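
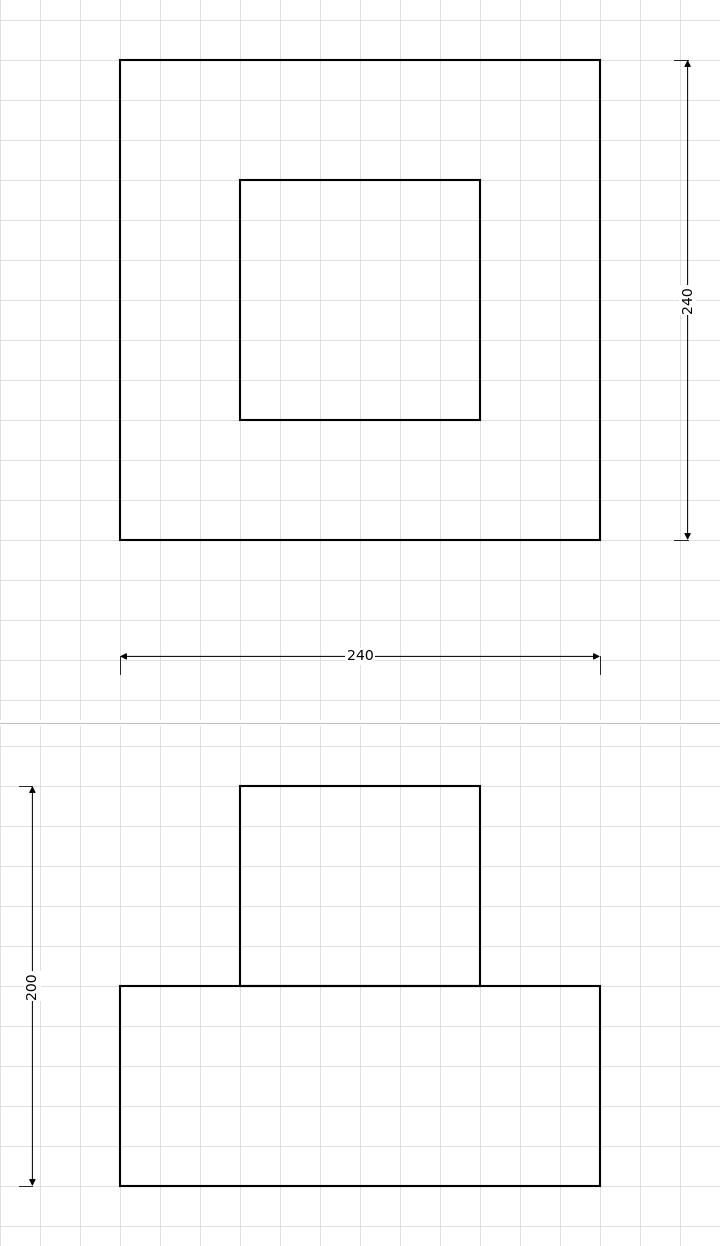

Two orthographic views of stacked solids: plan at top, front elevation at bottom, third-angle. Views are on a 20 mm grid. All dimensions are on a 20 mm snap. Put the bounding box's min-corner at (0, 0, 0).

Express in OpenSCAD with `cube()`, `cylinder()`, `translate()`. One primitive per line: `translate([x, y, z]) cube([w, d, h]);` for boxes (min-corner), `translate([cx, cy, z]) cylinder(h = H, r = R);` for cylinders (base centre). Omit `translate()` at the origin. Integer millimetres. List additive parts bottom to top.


cube([240, 240, 100]);
translate([60, 60, 100]) cube([120, 120, 100]);


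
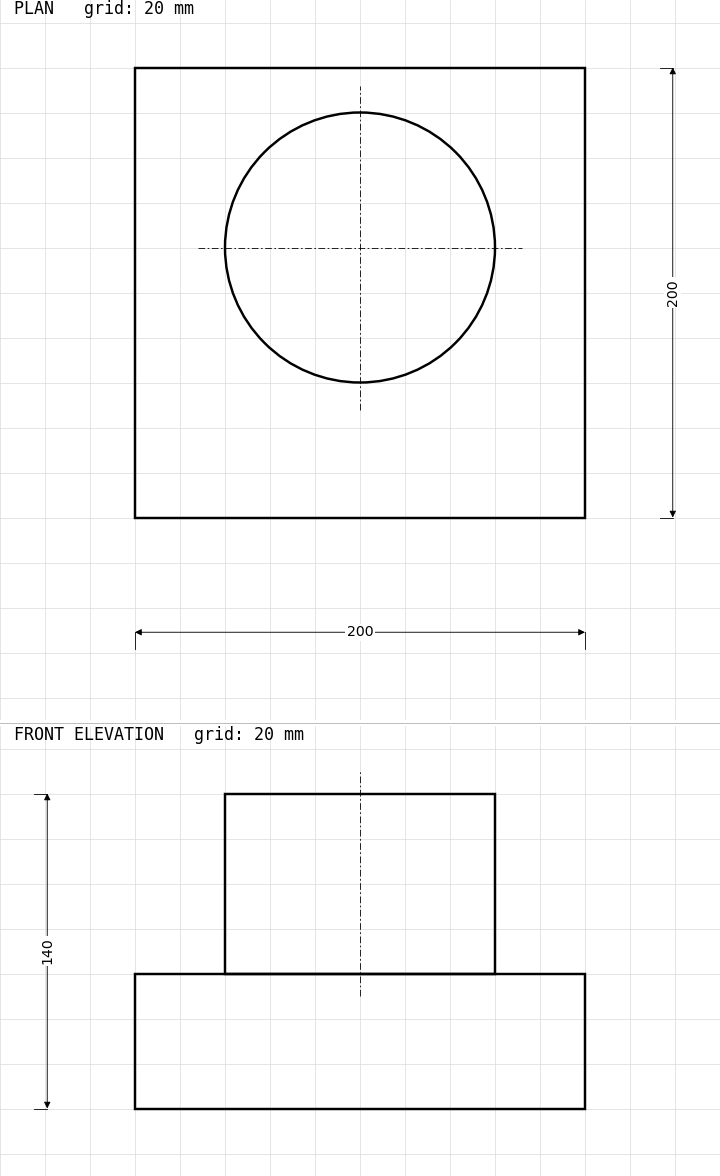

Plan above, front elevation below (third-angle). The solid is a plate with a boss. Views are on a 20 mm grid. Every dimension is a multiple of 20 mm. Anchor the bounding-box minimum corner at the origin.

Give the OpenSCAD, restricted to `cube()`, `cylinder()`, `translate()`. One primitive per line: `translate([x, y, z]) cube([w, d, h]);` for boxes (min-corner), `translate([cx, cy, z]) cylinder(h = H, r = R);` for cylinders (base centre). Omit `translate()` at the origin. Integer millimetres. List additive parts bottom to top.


cube([200, 200, 60]);
translate([100, 120, 60]) cylinder(h = 80, r = 60);


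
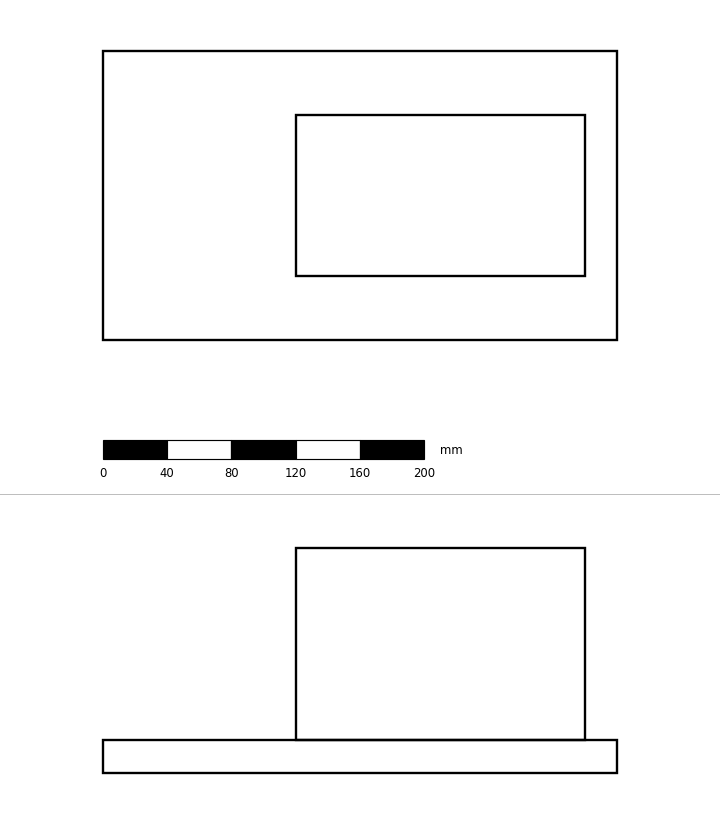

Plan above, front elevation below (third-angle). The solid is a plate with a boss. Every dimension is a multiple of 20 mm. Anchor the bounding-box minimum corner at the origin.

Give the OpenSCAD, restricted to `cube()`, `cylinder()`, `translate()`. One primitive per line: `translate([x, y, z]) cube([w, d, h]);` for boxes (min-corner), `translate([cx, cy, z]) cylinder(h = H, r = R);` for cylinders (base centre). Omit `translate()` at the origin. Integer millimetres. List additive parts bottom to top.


cube([320, 180, 20]);
translate([120, 40, 20]) cube([180, 100, 120]);


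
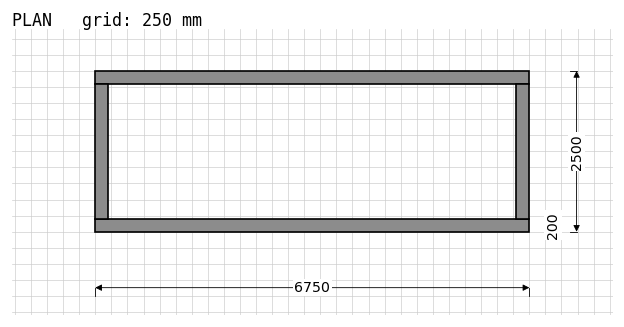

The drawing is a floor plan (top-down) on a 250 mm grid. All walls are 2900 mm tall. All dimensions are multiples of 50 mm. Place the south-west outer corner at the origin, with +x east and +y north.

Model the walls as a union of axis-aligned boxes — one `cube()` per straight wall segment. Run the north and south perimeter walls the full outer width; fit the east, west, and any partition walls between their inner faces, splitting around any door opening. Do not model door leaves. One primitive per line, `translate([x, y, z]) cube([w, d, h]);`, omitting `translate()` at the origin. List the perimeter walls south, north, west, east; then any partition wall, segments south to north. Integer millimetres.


cube([6750, 200, 2900]);
translate([0, 2300, 0]) cube([6750, 200, 2900]);
translate([0, 200, 0]) cube([200, 2100, 2900]);
translate([6550, 200, 0]) cube([200, 2100, 2900]);


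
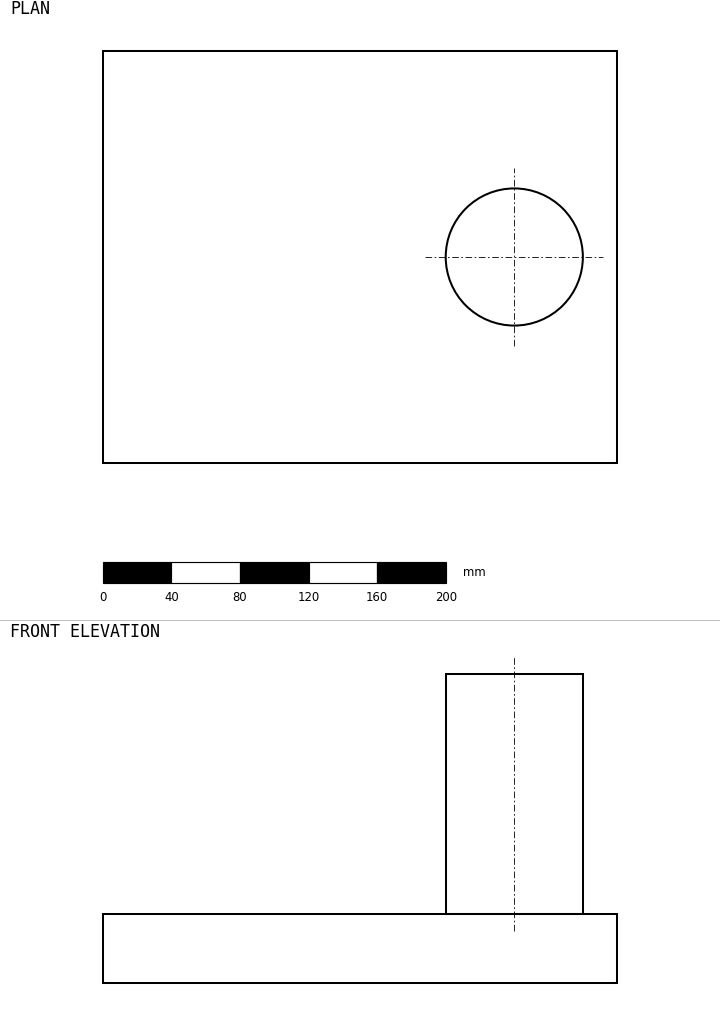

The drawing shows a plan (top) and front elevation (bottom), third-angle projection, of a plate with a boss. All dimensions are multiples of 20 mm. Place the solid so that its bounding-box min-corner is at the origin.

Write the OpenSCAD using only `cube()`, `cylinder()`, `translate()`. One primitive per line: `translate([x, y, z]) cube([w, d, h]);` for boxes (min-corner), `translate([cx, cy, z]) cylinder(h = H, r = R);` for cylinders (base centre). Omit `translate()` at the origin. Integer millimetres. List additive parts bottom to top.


cube([300, 240, 40]);
translate([240, 120, 40]) cylinder(h = 140, r = 40);


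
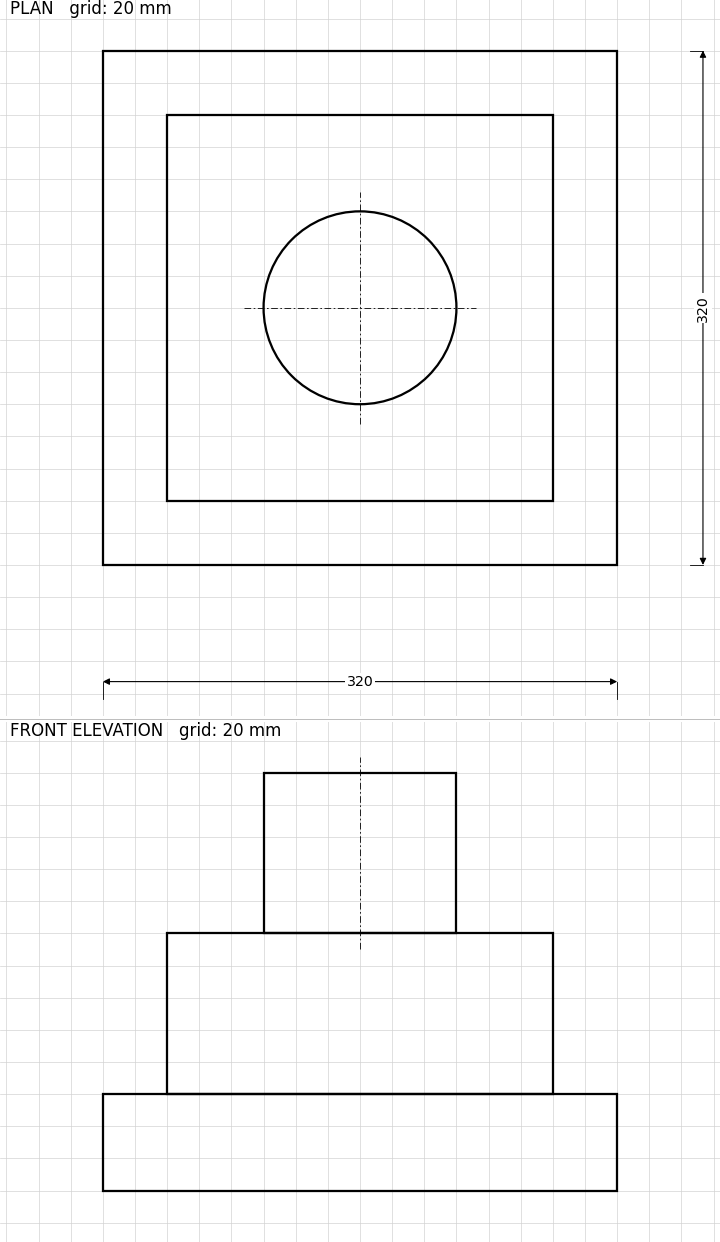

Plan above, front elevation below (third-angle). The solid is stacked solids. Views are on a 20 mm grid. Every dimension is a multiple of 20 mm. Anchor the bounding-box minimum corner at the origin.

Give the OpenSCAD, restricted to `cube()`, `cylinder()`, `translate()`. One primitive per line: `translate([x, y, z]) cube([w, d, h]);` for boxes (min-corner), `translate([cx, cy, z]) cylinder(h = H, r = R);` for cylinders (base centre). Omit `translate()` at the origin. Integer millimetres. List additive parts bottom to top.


cube([320, 320, 60]);
translate([40, 40, 60]) cube([240, 240, 100]);
translate([160, 160, 160]) cylinder(h = 100, r = 60);


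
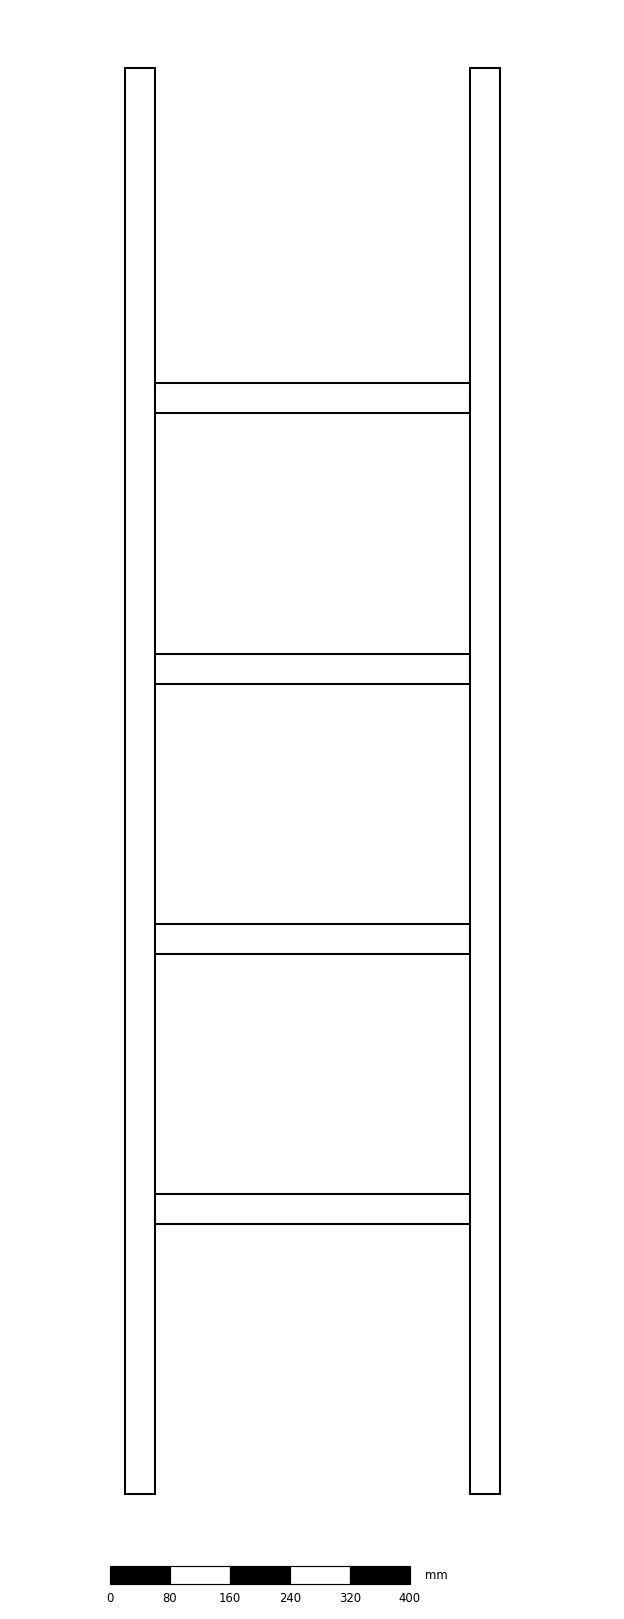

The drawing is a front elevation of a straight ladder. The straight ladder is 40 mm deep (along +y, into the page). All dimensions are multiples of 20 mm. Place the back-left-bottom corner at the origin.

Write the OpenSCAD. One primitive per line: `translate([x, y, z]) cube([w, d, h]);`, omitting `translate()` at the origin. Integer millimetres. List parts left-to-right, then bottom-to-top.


cube([40, 40, 1900]);
translate([40, 0, 360]) cube([420, 40, 40]);
translate([40, 0, 720]) cube([420, 40, 40]);
translate([40, 0, 1080]) cube([420, 40, 40]);
translate([40, 0, 1440]) cube([420, 40, 40]);
translate([460, 0, 0]) cube([40, 40, 1900]);


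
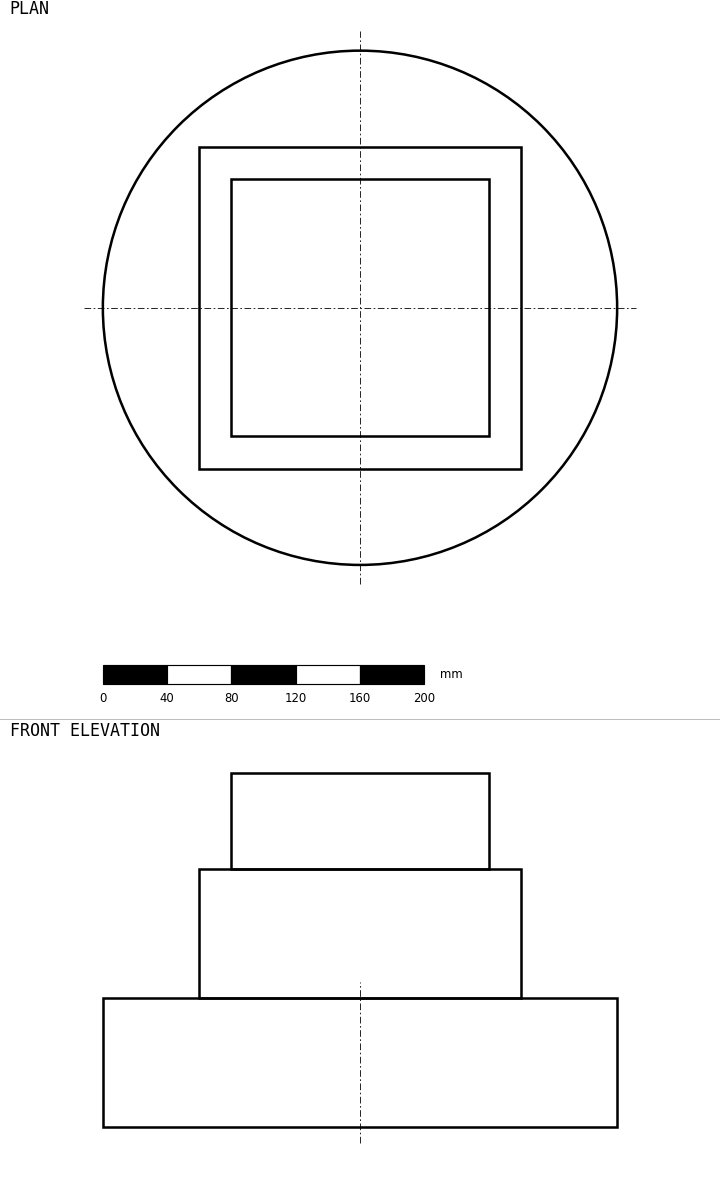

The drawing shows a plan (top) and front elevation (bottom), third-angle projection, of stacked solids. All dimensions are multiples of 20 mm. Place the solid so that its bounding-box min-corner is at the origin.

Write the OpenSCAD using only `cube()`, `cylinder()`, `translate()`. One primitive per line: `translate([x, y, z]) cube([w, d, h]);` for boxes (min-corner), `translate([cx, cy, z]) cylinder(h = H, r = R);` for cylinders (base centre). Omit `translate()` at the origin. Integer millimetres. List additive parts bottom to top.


translate([160, 160, 0]) cylinder(h = 80, r = 160);
translate([60, 60, 80]) cube([200, 200, 80]);
translate([80, 80, 160]) cube([160, 160, 60]);


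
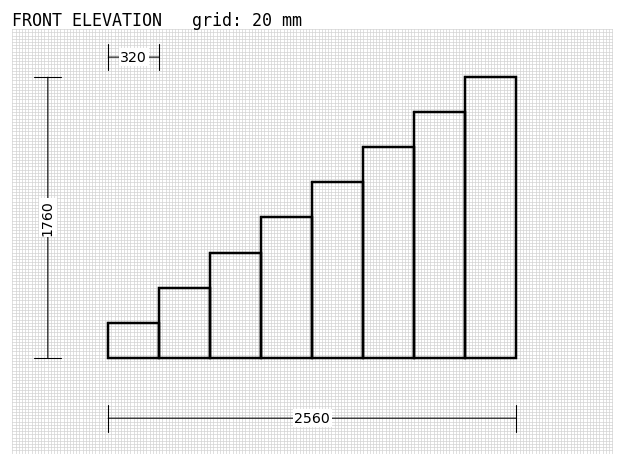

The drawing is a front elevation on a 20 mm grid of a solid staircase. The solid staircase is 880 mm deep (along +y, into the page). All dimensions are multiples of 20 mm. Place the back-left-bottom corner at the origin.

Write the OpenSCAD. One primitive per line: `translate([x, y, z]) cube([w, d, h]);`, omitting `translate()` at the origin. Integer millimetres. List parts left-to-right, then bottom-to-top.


cube([320, 880, 220]);
translate([320, 0, 0]) cube([320, 880, 440]);
translate([640, 0, 0]) cube([320, 880, 660]);
translate([960, 0, 0]) cube([320, 880, 880]);
translate([1280, 0, 0]) cube([320, 880, 1100]);
translate([1600, 0, 0]) cube([320, 880, 1320]);
translate([1920, 0, 0]) cube([320, 880, 1540]);
translate([2240, 0, 0]) cube([320, 880, 1760]);


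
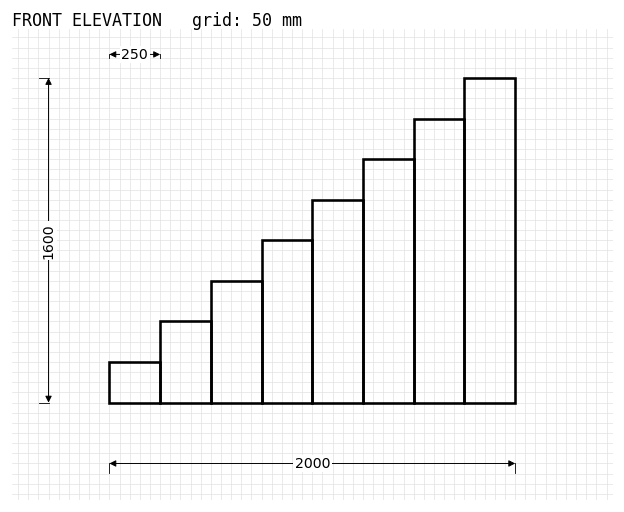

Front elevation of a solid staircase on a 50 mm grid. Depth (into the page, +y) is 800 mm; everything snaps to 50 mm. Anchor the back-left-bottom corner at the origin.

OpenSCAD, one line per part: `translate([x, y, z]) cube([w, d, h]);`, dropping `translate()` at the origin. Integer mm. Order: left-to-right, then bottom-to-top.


cube([250, 800, 200]);
translate([250, 0, 0]) cube([250, 800, 400]);
translate([500, 0, 0]) cube([250, 800, 600]);
translate([750, 0, 0]) cube([250, 800, 800]);
translate([1000, 0, 0]) cube([250, 800, 1000]);
translate([1250, 0, 0]) cube([250, 800, 1200]);
translate([1500, 0, 0]) cube([250, 800, 1400]);
translate([1750, 0, 0]) cube([250, 800, 1600]);


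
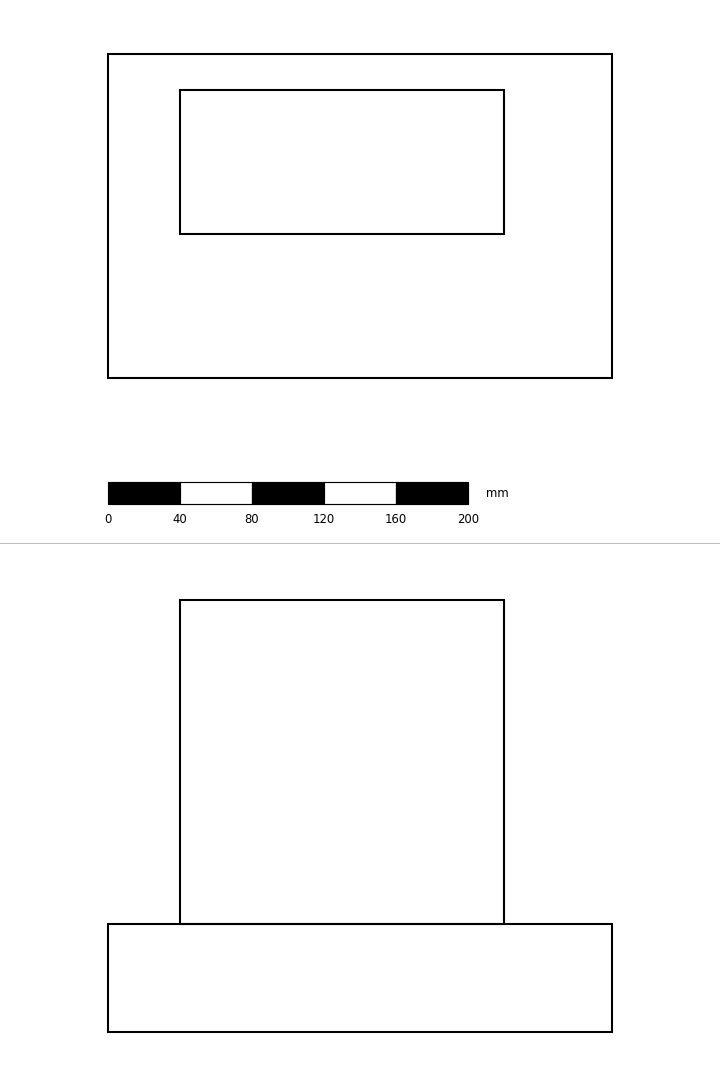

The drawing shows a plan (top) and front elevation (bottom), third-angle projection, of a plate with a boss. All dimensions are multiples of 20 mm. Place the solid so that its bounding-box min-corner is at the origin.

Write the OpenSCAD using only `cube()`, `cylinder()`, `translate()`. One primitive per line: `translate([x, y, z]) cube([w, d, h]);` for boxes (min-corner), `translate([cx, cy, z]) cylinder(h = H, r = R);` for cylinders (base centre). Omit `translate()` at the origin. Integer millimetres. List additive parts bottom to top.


cube([280, 180, 60]);
translate([40, 80, 60]) cube([180, 80, 180]);


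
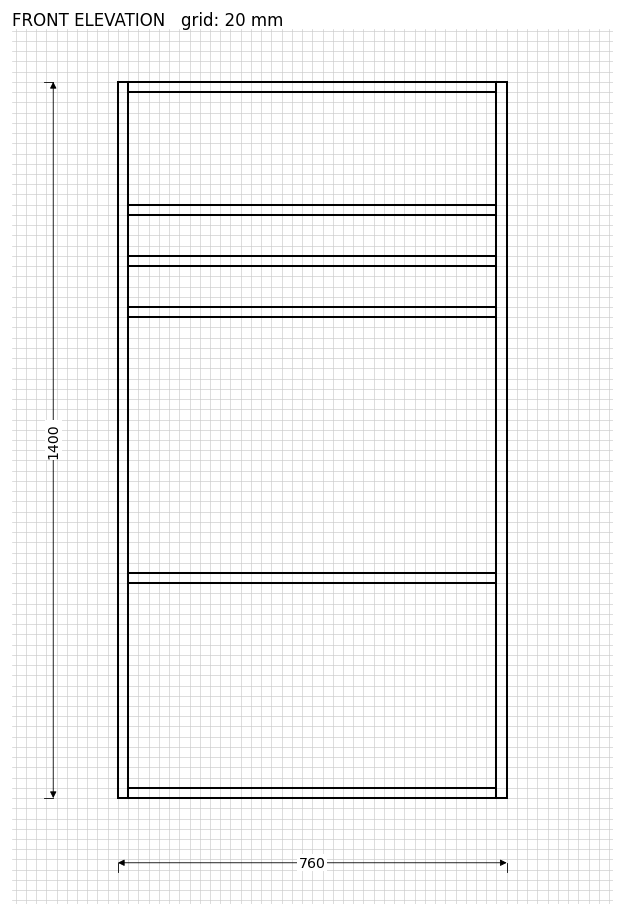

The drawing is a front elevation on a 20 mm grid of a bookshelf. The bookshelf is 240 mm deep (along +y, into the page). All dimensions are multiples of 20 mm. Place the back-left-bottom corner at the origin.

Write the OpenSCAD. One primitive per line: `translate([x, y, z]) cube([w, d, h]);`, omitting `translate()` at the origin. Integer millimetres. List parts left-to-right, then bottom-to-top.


cube([20, 240, 1400]);
translate([20, 0, 0]) cube([720, 240, 20]);
translate([20, 0, 420]) cube([720, 240, 20]);
translate([20, 0, 940]) cube([720, 240, 20]);
translate([20, 0, 1040]) cube([720, 240, 20]);
translate([20, 0, 1140]) cube([720, 240, 20]);
translate([20, 0, 1380]) cube([720, 240, 20]);
translate([740, 0, 0]) cube([20, 240, 1400]);


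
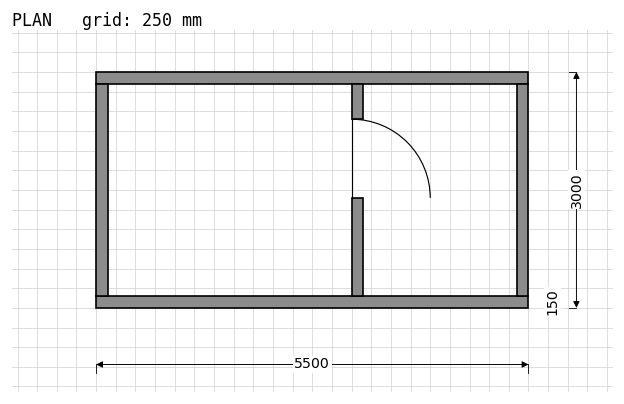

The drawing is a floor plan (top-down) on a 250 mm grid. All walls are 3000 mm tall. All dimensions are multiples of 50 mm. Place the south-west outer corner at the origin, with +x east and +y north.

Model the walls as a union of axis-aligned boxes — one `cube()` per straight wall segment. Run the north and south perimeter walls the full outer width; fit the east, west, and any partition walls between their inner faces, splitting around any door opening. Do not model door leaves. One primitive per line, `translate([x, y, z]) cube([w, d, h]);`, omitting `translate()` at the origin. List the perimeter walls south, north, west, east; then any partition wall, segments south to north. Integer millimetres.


cube([5500, 150, 3000]);
translate([0, 2850, 0]) cube([5500, 150, 3000]);
translate([0, 150, 0]) cube([150, 2700, 3000]);
translate([5350, 150, 0]) cube([150, 2700, 3000]);
translate([3250, 150, 0]) cube([150, 1250, 3000]);
translate([3250, 2400, 0]) cube([150, 450, 3000]);


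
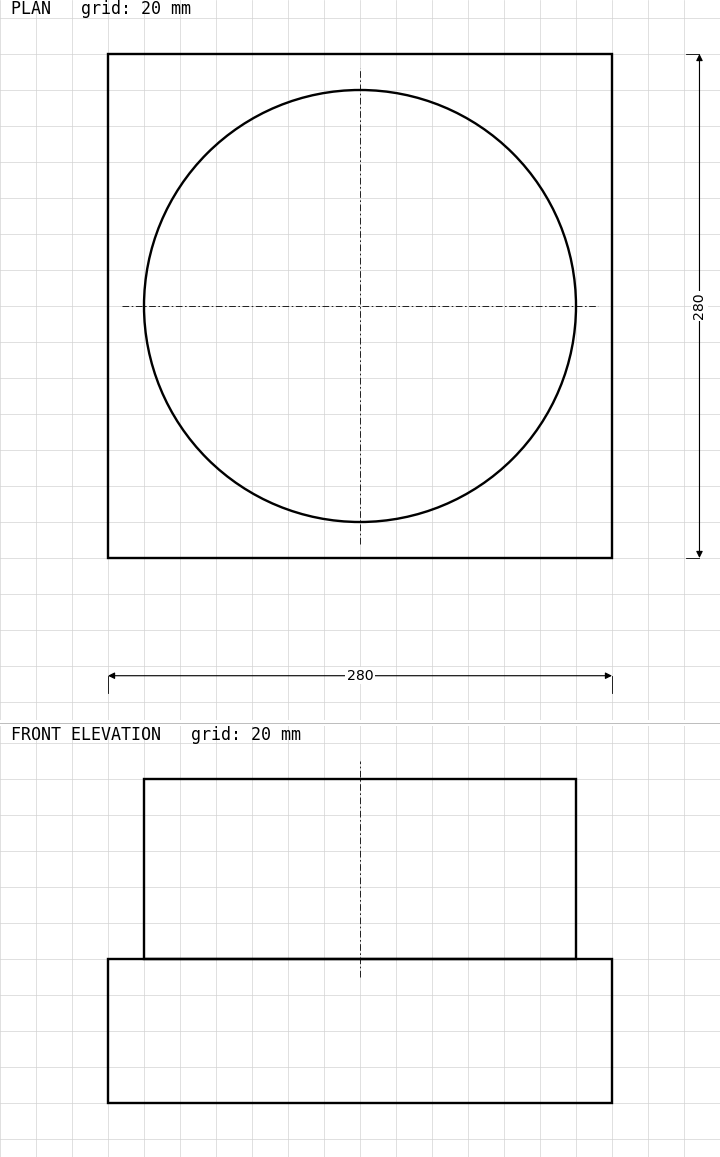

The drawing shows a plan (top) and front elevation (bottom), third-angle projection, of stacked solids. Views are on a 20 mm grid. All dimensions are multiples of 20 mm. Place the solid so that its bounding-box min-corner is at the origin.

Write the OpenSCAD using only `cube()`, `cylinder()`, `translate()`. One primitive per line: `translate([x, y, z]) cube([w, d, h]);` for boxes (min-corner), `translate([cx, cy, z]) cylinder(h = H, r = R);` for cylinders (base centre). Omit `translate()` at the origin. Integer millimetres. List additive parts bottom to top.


cube([280, 280, 80]);
translate([140, 140, 80]) cylinder(h = 100, r = 120);


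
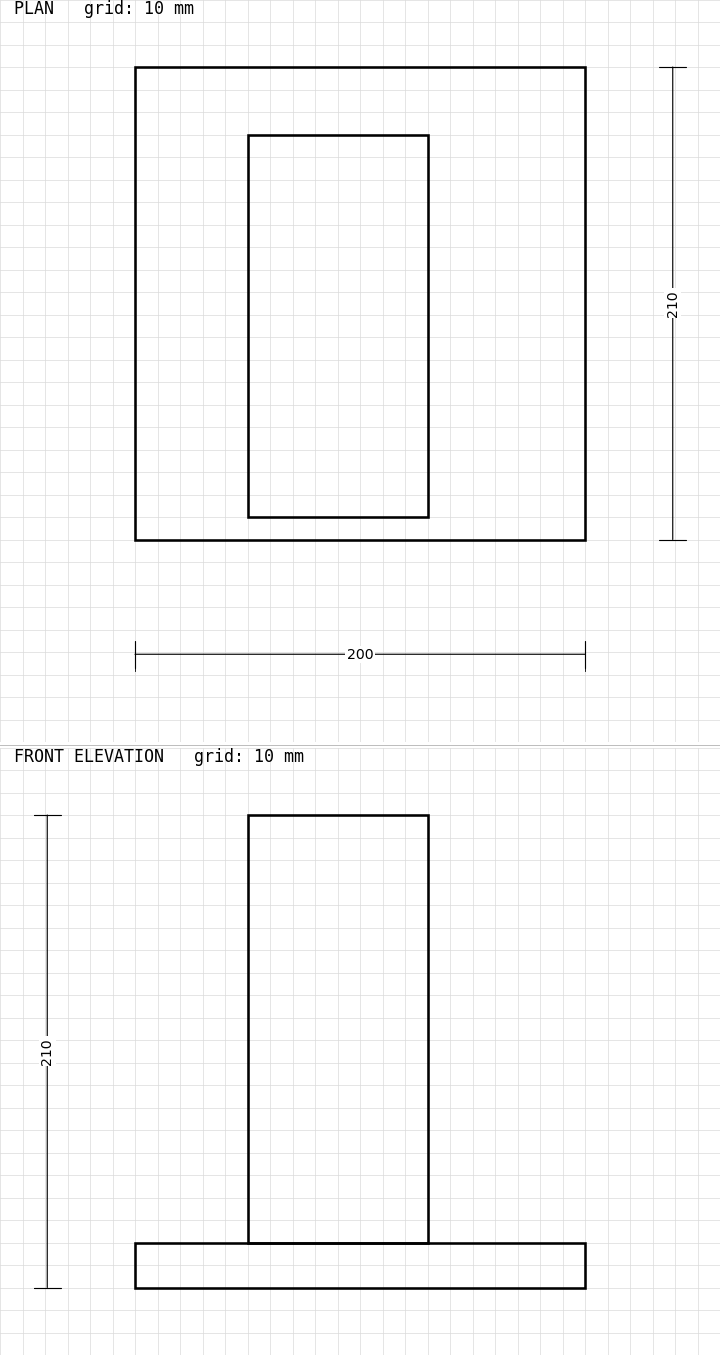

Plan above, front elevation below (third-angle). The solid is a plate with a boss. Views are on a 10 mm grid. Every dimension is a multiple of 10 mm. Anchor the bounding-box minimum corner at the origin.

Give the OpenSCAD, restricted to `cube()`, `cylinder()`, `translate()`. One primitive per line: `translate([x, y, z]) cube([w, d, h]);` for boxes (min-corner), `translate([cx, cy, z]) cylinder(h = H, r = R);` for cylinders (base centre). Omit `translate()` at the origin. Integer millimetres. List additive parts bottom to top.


cube([200, 210, 20]);
translate([50, 10, 20]) cube([80, 170, 190]);


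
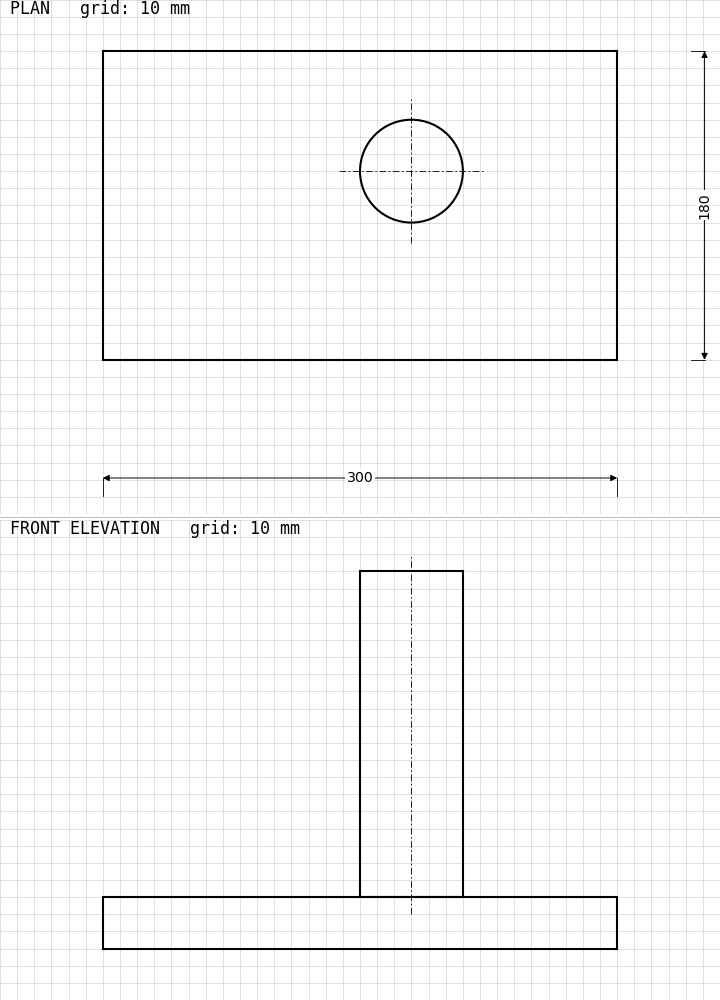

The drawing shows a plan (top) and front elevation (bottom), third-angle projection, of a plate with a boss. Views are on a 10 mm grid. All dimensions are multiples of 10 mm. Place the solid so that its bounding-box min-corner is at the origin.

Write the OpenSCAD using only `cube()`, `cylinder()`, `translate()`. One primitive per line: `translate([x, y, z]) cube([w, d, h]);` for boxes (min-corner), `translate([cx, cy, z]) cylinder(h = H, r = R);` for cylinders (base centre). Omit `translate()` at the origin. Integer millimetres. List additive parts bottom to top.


cube([300, 180, 30]);
translate([180, 110, 30]) cylinder(h = 190, r = 30);


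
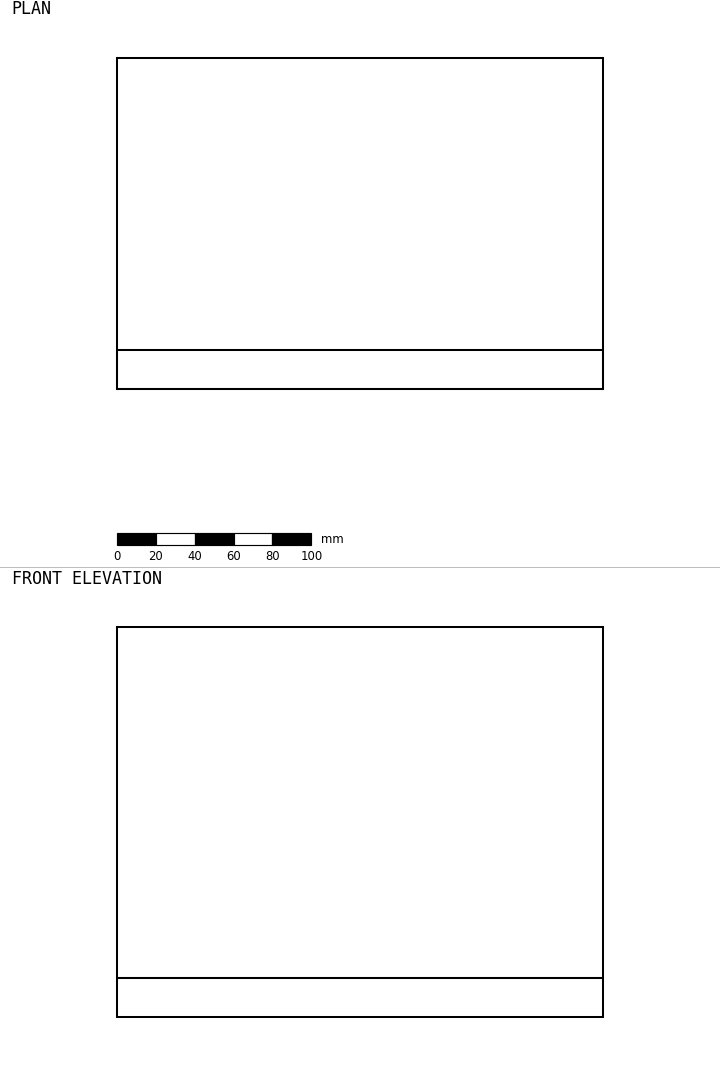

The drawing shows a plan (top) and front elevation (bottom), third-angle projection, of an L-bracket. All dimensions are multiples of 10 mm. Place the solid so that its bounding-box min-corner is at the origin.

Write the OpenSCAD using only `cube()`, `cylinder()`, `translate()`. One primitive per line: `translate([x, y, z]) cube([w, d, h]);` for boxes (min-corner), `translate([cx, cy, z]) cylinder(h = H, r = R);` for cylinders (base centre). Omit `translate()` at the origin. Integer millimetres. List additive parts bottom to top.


cube([250, 170, 20]);
translate([0, 0, 20]) cube([250, 20, 180]);


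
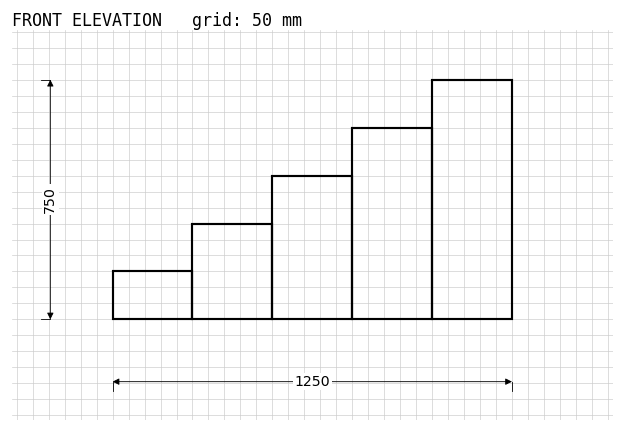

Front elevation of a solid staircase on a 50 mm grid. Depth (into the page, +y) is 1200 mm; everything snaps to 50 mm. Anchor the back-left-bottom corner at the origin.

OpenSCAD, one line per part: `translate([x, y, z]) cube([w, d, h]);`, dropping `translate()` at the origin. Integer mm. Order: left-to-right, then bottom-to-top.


cube([250, 1200, 150]);
translate([250, 0, 0]) cube([250, 1200, 300]);
translate([500, 0, 0]) cube([250, 1200, 450]);
translate([750, 0, 0]) cube([250, 1200, 600]);
translate([1000, 0, 0]) cube([250, 1200, 750]);


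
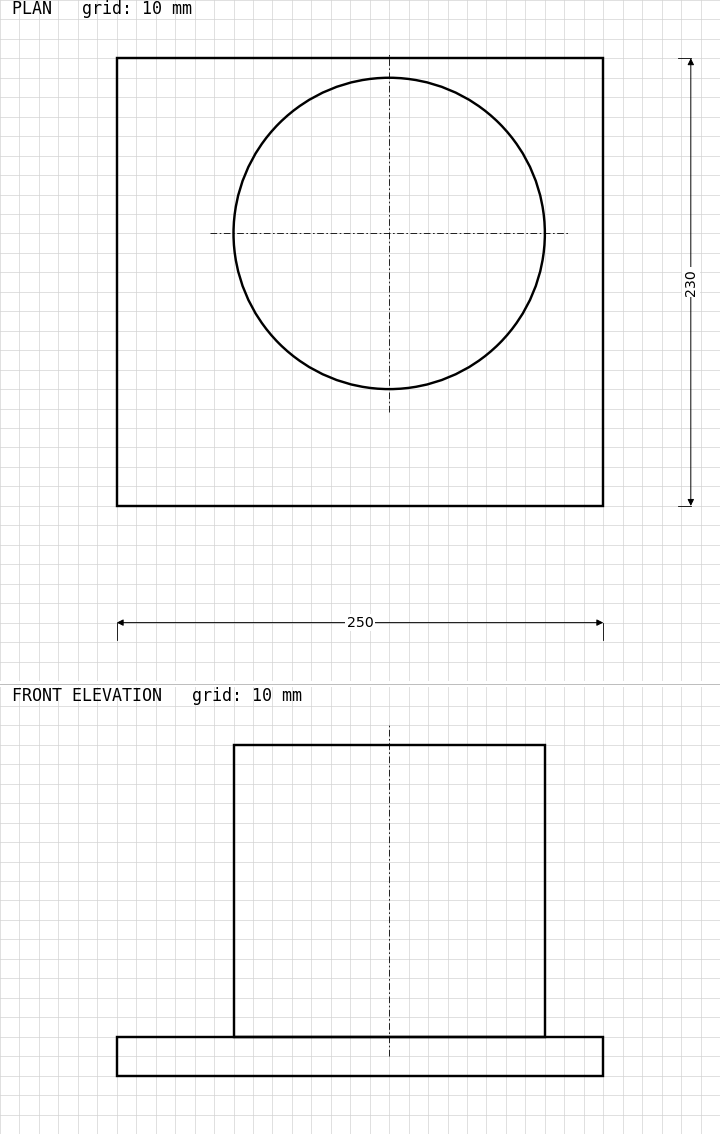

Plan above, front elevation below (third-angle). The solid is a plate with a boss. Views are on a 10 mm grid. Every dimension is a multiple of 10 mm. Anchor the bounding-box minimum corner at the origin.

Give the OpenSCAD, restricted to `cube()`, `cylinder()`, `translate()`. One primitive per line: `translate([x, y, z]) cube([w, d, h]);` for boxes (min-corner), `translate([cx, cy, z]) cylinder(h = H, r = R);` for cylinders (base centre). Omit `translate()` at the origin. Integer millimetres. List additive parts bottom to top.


cube([250, 230, 20]);
translate([140, 140, 20]) cylinder(h = 150, r = 80);


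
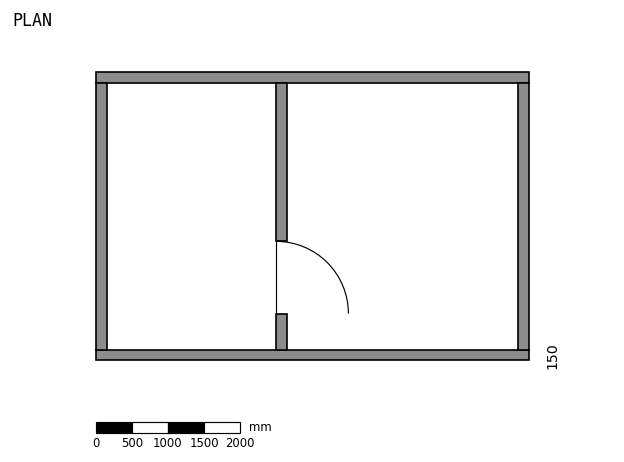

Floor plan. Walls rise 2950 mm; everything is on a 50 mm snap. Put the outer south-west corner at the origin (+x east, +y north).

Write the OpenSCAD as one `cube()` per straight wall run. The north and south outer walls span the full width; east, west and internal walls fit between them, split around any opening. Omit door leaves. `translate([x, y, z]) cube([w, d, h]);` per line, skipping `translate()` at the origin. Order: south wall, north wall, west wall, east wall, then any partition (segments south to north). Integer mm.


cube([6000, 150, 2950]);
translate([0, 3850, 0]) cube([6000, 150, 2950]);
translate([0, 150, 0]) cube([150, 3700, 2950]);
translate([5850, 150, 0]) cube([150, 3700, 2950]);
translate([2500, 150, 0]) cube([150, 500, 2950]);
translate([2500, 1650, 0]) cube([150, 2200, 2950]);


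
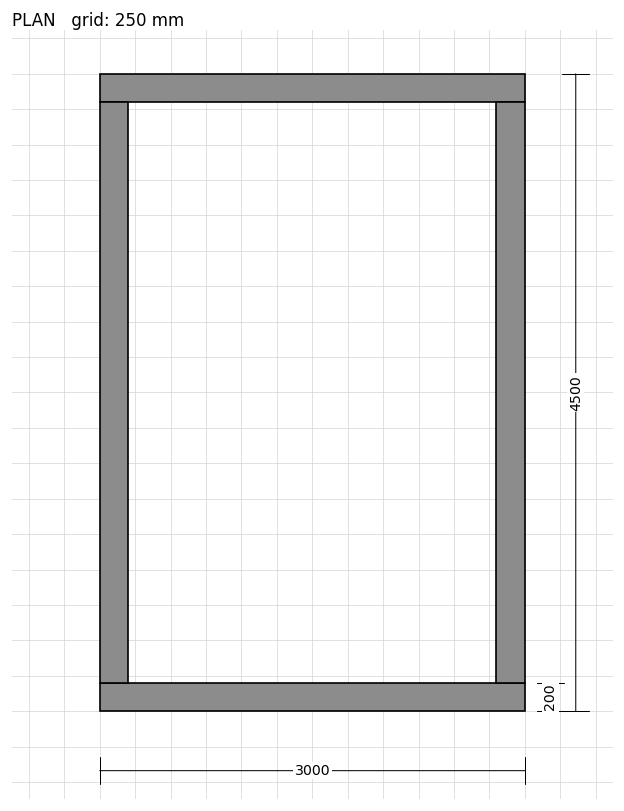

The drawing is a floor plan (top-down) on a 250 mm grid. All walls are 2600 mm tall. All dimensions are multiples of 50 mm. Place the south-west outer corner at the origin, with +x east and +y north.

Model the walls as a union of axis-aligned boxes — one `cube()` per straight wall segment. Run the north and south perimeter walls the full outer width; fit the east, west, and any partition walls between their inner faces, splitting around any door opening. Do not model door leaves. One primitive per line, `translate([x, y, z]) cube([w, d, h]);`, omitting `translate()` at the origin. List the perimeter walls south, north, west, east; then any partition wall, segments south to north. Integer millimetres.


cube([3000, 200, 2600]);
translate([0, 4300, 0]) cube([3000, 200, 2600]);
translate([0, 200, 0]) cube([200, 4100, 2600]);
translate([2800, 200, 0]) cube([200, 4100, 2600]);


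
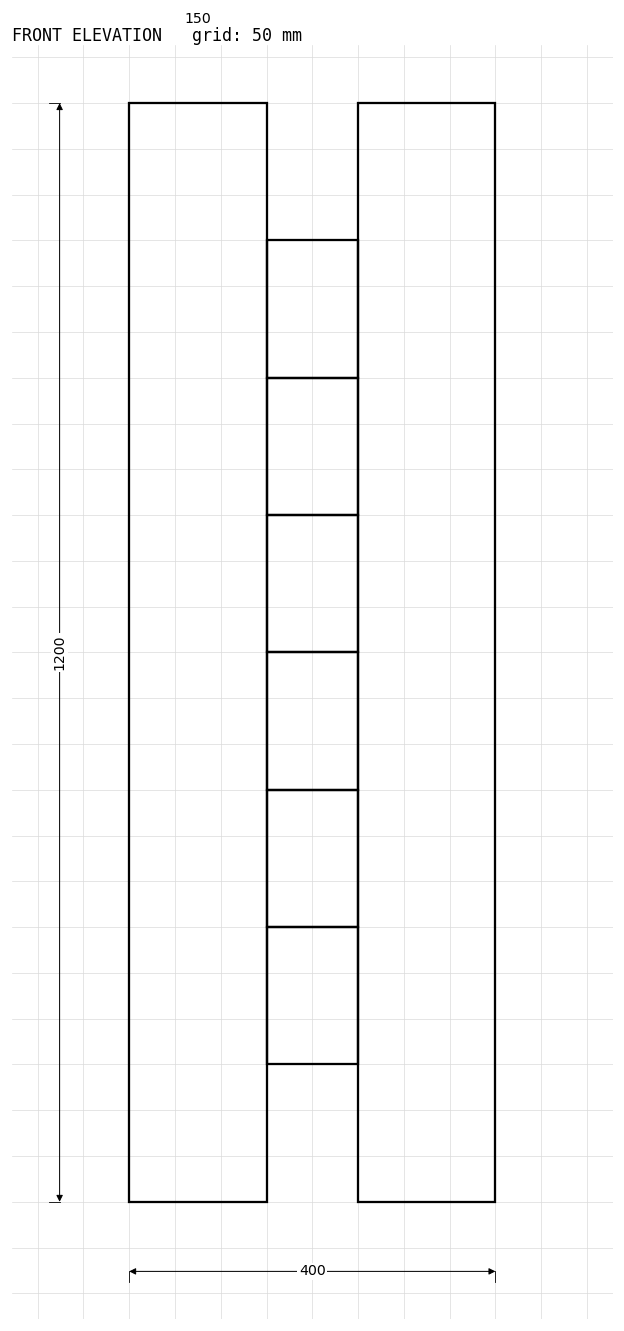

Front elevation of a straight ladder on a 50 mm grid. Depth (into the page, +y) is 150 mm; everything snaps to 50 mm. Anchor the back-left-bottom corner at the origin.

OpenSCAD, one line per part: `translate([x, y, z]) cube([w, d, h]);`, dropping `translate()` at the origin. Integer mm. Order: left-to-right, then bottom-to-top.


cube([150, 150, 1200]);
translate([150, 0, 150]) cube([100, 150, 150]);
translate([150, 0, 300]) cube([100, 150, 150]);
translate([150, 0, 450]) cube([100, 150, 150]);
translate([150, 0, 600]) cube([100, 150, 150]);
translate([150, 0, 750]) cube([100, 150, 150]);
translate([150, 0, 900]) cube([100, 150, 150]);
translate([250, 0, 0]) cube([150, 150, 1200]);


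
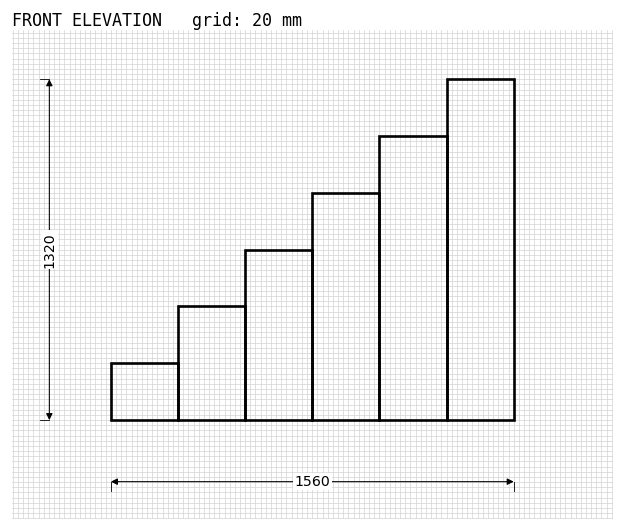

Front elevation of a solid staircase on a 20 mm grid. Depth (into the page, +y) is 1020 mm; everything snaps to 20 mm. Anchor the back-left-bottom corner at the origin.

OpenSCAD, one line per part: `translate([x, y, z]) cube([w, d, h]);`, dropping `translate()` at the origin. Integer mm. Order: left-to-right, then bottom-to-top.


cube([260, 1020, 220]);
translate([260, 0, 0]) cube([260, 1020, 440]);
translate([520, 0, 0]) cube([260, 1020, 660]);
translate([780, 0, 0]) cube([260, 1020, 880]);
translate([1040, 0, 0]) cube([260, 1020, 1100]);
translate([1300, 0, 0]) cube([260, 1020, 1320]);


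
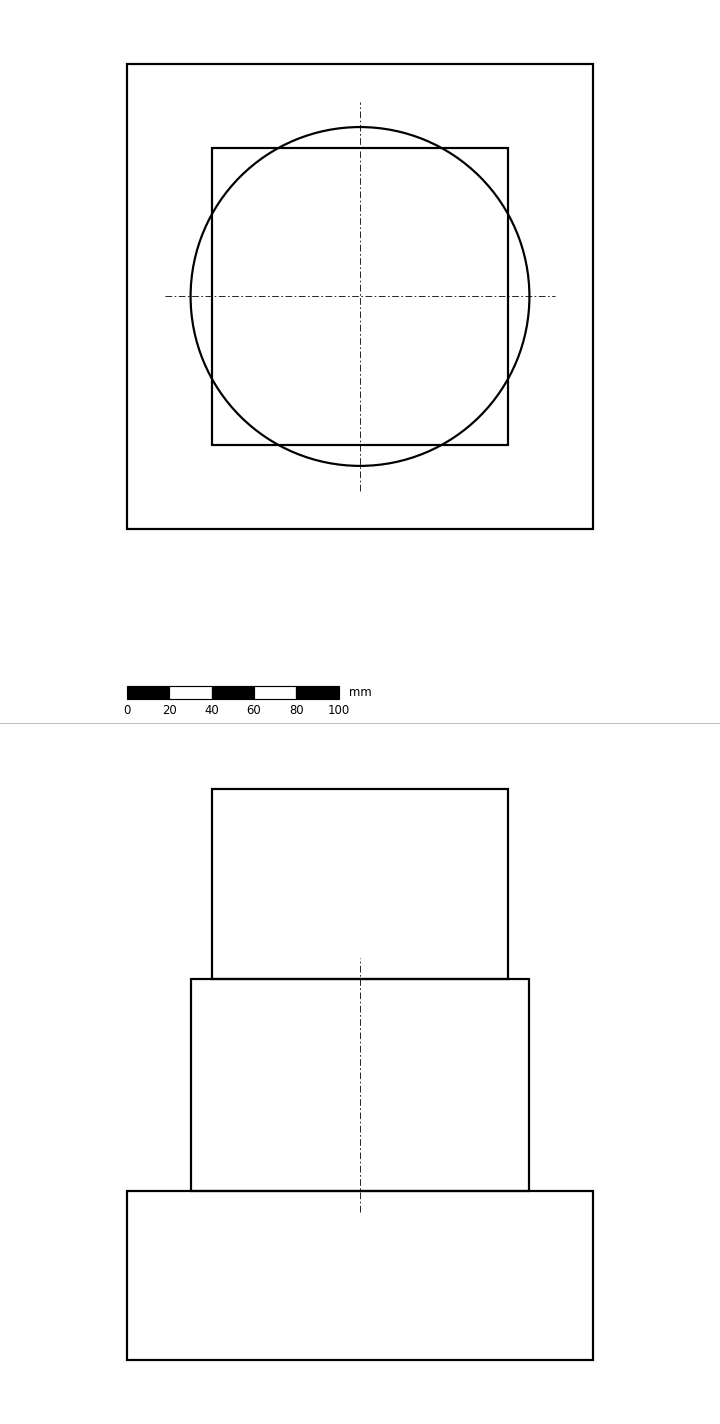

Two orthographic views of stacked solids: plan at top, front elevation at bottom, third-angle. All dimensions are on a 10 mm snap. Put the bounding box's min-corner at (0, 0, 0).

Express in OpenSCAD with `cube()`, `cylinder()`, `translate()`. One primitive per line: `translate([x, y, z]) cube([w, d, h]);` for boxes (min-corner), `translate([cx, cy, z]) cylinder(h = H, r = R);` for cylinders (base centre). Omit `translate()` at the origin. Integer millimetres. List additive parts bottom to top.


cube([220, 220, 80]);
translate([110, 110, 80]) cylinder(h = 100, r = 80);
translate([40, 40, 180]) cube([140, 140, 90]);


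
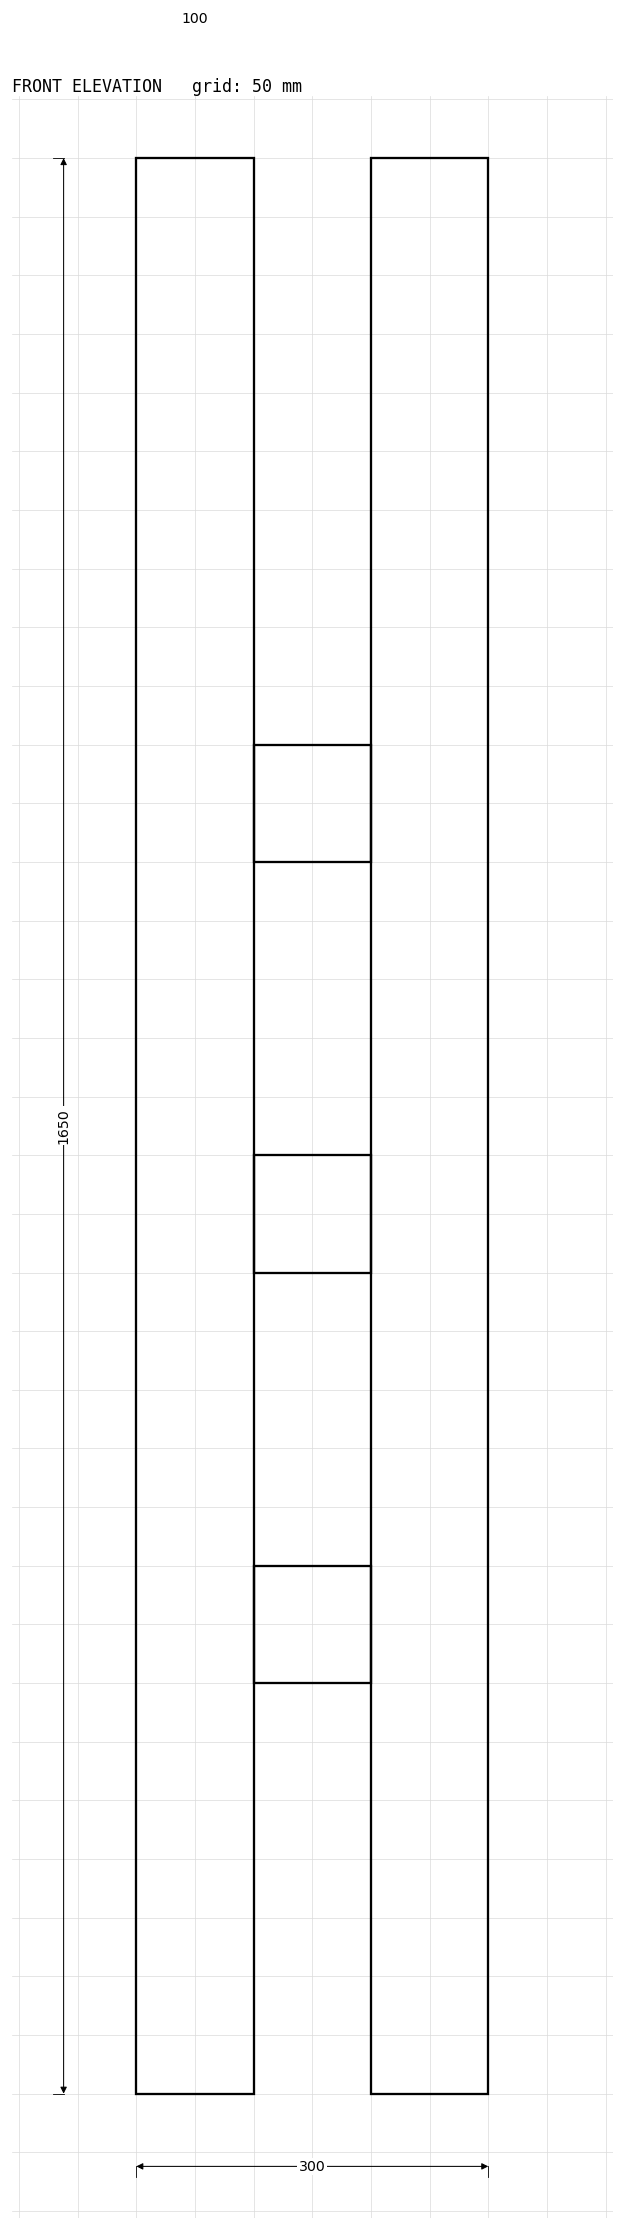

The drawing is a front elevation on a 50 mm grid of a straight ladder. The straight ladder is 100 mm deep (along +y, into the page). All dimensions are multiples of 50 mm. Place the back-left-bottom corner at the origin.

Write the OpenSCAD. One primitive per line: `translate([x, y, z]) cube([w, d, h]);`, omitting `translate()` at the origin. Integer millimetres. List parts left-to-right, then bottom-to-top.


cube([100, 100, 1650]);
translate([100, 0, 350]) cube([100, 100, 100]);
translate([100, 0, 700]) cube([100, 100, 100]);
translate([100, 0, 1050]) cube([100, 100, 100]);
translate([200, 0, 0]) cube([100, 100, 1650]);


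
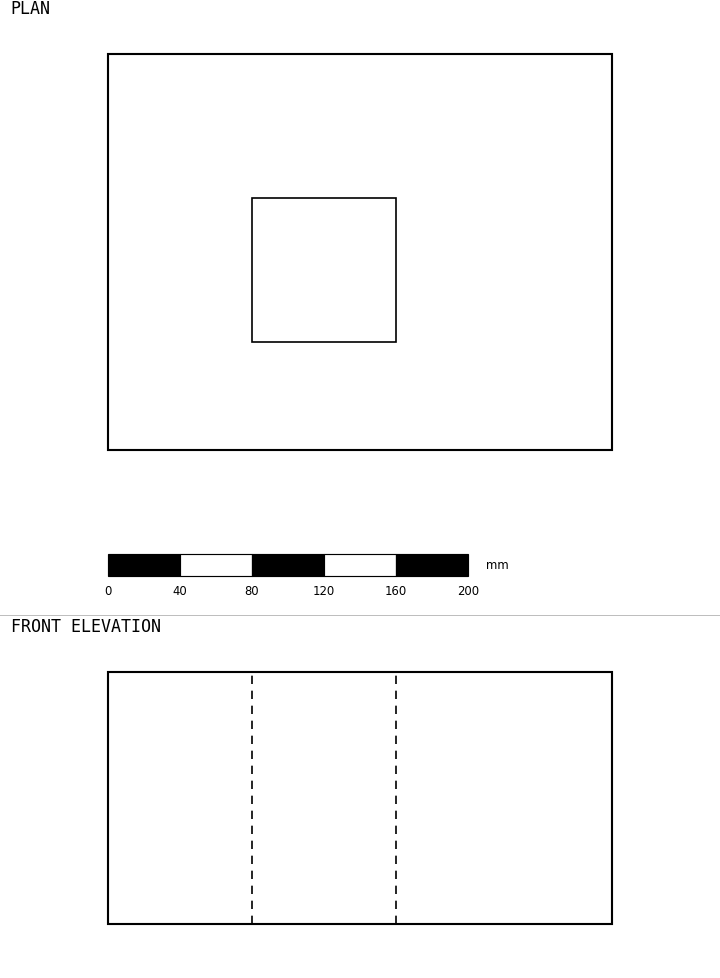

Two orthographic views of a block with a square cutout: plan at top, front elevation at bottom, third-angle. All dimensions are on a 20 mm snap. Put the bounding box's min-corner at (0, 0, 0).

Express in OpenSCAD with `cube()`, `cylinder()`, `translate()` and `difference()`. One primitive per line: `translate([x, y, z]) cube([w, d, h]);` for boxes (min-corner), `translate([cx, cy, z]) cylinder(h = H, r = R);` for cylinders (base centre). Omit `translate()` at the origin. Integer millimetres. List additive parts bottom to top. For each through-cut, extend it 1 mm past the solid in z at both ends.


difference() {
  cube([280, 220, 140]);
  translate([80, 60, -1]) cube([80, 80, 142]);
}


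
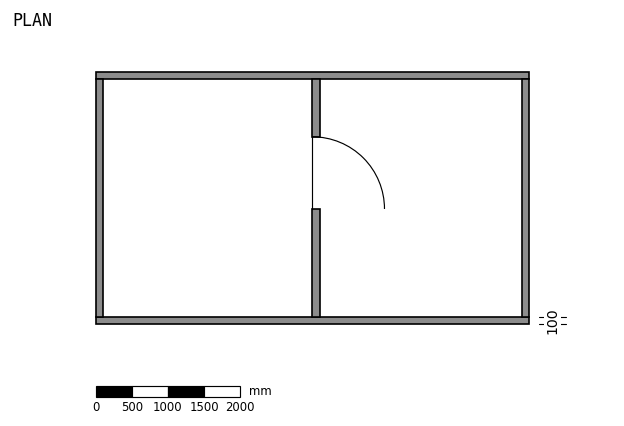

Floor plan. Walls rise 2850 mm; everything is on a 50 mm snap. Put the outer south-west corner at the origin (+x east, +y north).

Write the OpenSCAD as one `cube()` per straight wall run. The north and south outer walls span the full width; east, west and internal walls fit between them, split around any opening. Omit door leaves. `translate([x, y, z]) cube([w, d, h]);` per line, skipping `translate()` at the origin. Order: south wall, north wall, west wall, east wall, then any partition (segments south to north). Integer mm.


cube([6000, 100, 2850]);
translate([0, 3400, 0]) cube([6000, 100, 2850]);
translate([0, 100, 0]) cube([100, 3300, 2850]);
translate([5900, 100, 0]) cube([100, 3300, 2850]);
translate([3000, 100, 0]) cube([100, 1500, 2850]);
translate([3000, 2600, 0]) cube([100, 800, 2850]);


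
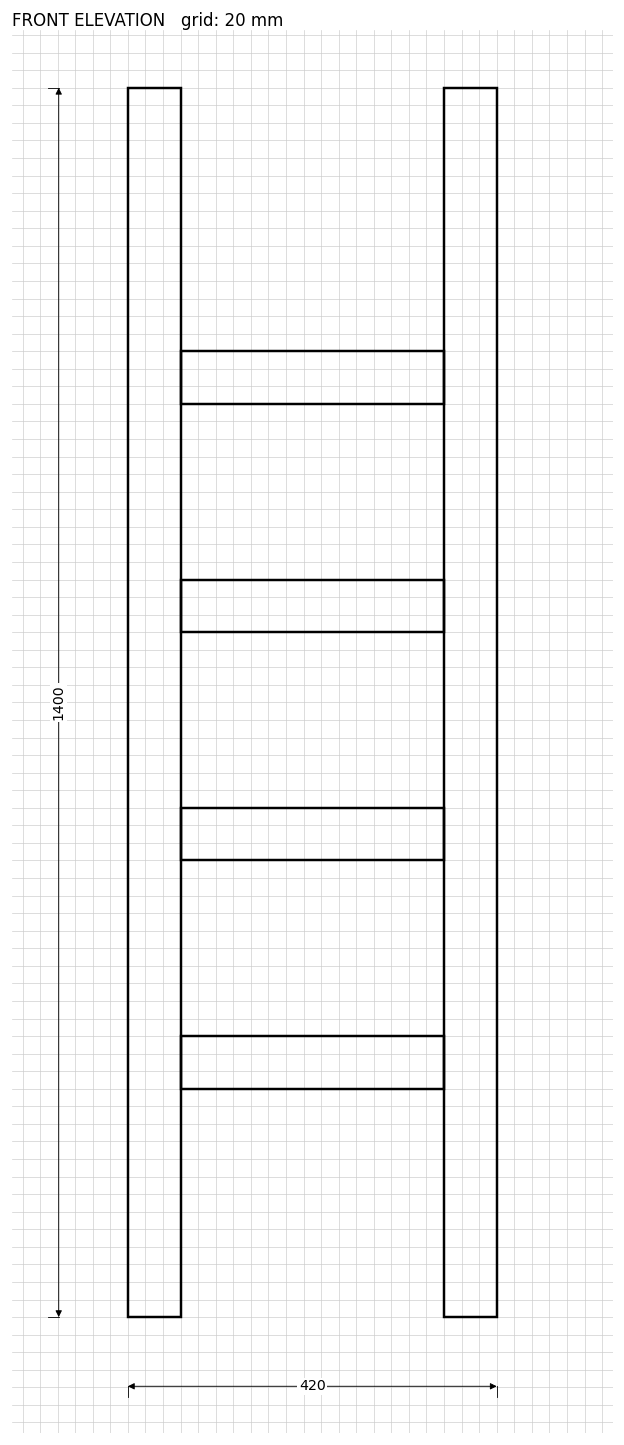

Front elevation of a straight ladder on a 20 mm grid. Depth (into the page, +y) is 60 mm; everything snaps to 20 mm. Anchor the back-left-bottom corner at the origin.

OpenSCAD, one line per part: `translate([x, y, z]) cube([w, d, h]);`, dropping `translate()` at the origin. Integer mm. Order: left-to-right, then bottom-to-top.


cube([60, 60, 1400]);
translate([60, 0, 260]) cube([300, 60, 60]);
translate([60, 0, 520]) cube([300, 60, 60]);
translate([60, 0, 780]) cube([300, 60, 60]);
translate([60, 0, 1040]) cube([300, 60, 60]);
translate([360, 0, 0]) cube([60, 60, 1400]);


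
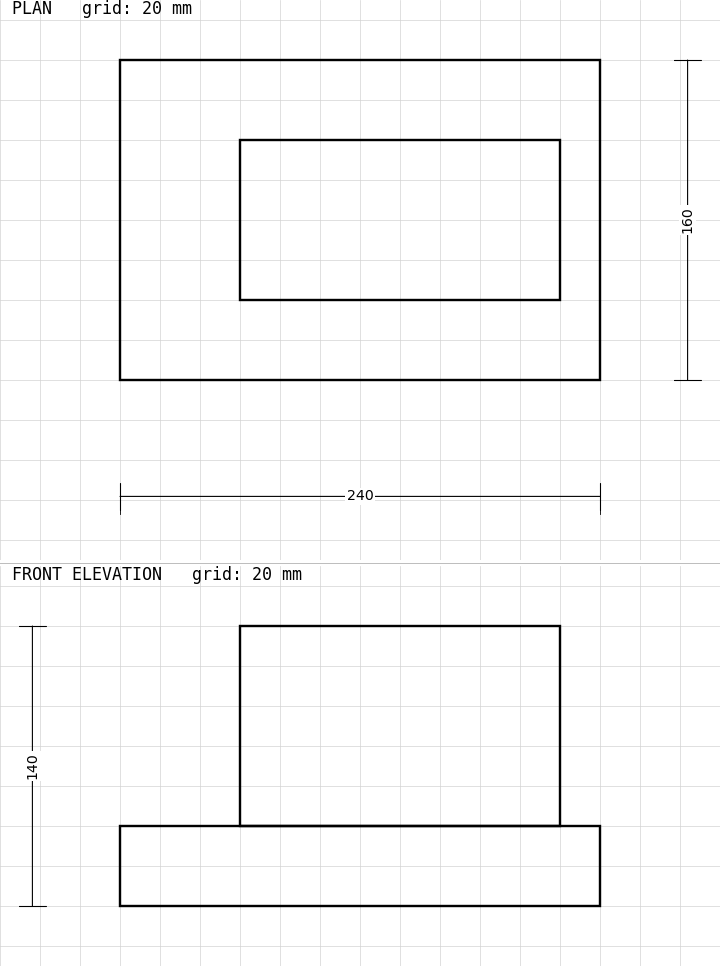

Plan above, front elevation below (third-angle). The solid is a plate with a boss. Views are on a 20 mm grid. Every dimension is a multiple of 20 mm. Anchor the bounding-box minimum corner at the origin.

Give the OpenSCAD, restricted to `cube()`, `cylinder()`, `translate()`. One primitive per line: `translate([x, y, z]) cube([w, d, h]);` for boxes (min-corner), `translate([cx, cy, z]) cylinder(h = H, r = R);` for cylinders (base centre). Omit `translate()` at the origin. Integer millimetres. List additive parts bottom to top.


cube([240, 160, 40]);
translate([60, 40, 40]) cube([160, 80, 100]);


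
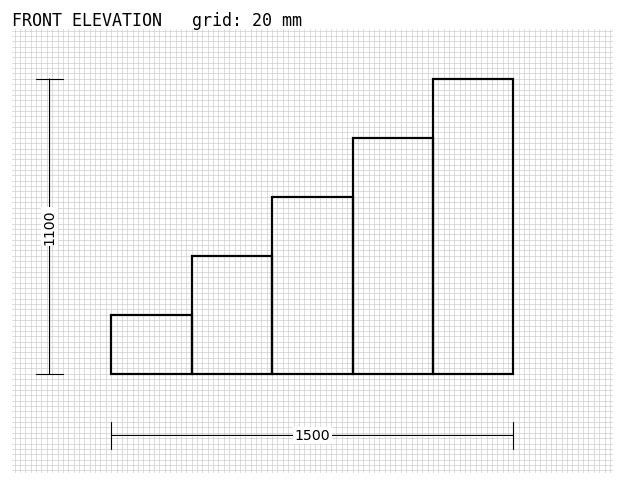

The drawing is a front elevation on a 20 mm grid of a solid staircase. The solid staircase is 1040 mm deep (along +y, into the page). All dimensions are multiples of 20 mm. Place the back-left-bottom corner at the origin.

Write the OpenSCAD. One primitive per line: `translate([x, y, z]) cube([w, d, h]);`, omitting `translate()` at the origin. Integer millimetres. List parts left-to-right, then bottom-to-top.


cube([300, 1040, 220]);
translate([300, 0, 0]) cube([300, 1040, 440]);
translate([600, 0, 0]) cube([300, 1040, 660]);
translate([900, 0, 0]) cube([300, 1040, 880]);
translate([1200, 0, 0]) cube([300, 1040, 1100]);


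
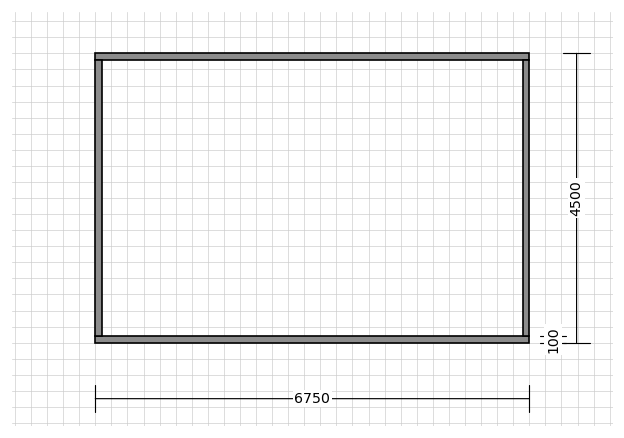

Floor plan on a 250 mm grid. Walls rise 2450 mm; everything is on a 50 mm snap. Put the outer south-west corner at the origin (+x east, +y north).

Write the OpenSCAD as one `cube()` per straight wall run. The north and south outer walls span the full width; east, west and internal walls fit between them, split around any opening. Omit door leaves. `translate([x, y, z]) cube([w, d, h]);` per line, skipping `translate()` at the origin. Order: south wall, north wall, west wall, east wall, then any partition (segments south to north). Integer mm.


cube([6750, 100, 2450]);
translate([0, 4400, 0]) cube([6750, 100, 2450]);
translate([0, 100, 0]) cube([100, 4300, 2450]);
translate([6650, 100, 0]) cube([100, 4300, 2450]);


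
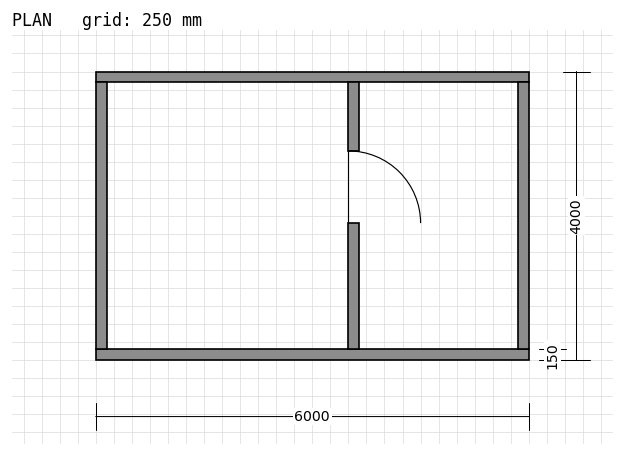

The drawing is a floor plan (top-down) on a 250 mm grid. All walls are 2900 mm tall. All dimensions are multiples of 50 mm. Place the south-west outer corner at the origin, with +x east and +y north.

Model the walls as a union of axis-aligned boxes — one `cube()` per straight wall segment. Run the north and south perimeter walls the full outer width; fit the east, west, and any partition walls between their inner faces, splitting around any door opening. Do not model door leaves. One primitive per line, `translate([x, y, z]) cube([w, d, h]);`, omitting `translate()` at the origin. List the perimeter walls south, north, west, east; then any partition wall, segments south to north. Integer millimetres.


cube([6000, 150, 2900]);
translate([0, 3850, 0]) cube([6000, 150, 2900]);
translate([0, 150, 0]) cube([150, 3700, 2900]);
translate([5850, 150, 0]) cube([150, 3700, 2900]);
translate([3500, 150, 0]) cube([150, 1750, 2900]);
translate([3500, 2900, 0]) cube([150, 950, 2900]);


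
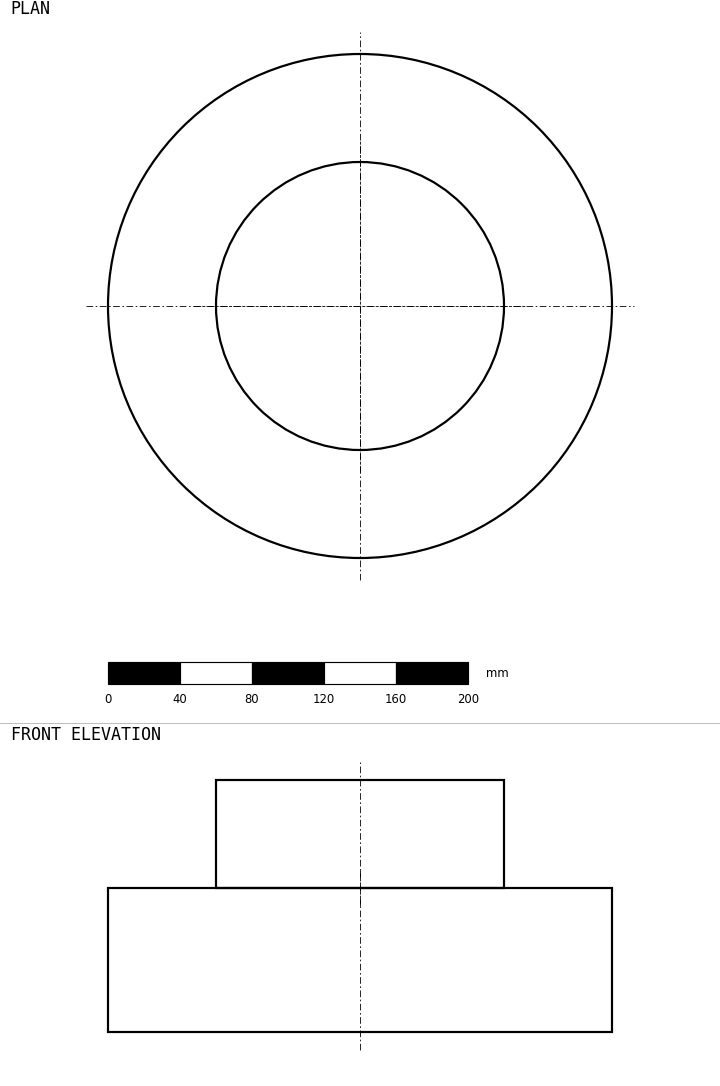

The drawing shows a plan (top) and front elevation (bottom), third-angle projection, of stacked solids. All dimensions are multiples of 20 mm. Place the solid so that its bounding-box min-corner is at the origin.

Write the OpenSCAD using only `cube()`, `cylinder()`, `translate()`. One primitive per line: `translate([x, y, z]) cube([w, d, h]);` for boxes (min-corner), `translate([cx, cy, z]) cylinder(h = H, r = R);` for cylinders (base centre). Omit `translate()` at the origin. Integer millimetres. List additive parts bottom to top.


translate([140, 140, 0]) cylinder(h = 80, r = 140);
translate([140, 140, 80]) cylinder(h = 60, r = 80);


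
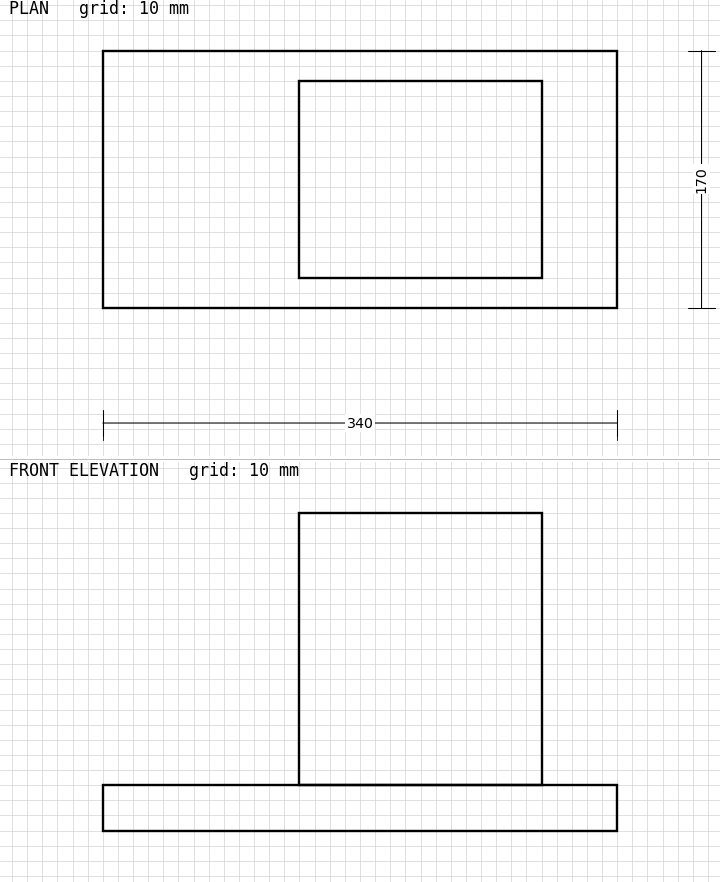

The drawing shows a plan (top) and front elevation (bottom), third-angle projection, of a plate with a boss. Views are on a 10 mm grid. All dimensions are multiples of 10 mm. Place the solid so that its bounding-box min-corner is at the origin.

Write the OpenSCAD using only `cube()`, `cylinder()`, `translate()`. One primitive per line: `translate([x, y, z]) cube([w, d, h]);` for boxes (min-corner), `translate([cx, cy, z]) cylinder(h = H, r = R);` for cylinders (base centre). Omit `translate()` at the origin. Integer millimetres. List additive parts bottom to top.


cube([340, 170, 30]);
translate([130, 20, 30]) cube([160, 130, 180]);


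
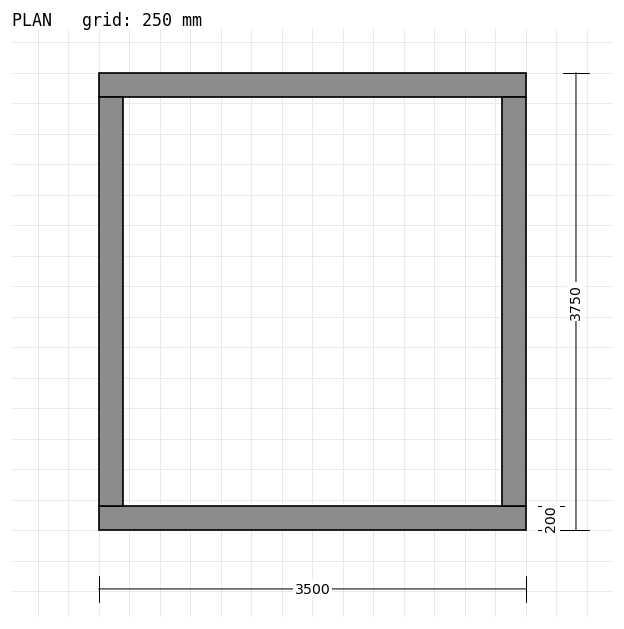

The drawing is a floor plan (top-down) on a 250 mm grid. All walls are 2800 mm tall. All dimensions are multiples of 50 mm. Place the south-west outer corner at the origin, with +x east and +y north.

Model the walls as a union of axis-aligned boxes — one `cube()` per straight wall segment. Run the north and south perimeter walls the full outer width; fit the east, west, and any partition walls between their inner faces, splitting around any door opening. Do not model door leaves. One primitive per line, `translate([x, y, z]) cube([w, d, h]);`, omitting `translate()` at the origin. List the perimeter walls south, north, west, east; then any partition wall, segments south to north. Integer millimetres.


cube([3500, 200, 2800]);
translate([0, 3550, 0]) cube([3500, 200, 2800]);
translate([0, 200, 0]) cube([200, 3350, 2800]);
translate([3300, 200, 0]) cube([200, 3350, 2800]);
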